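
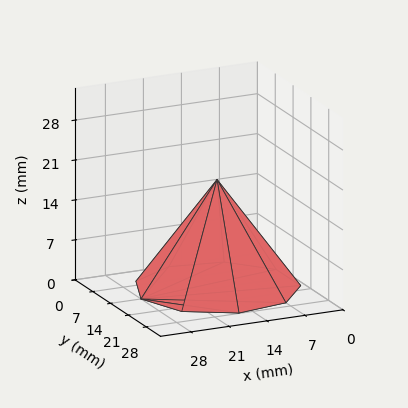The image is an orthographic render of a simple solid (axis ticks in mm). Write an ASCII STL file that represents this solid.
Reading the render: the shape is a regular 9-sided pyramid, base circumscribed radius ≈ 14 mm, apex at z ≈ 19 mm (dimensions read to the nearest mm from the axis ticks). For the STL, each face is triangulated and given an outward normal.

solid part
  facet normal 0.0000 0.0000 -1.0000
    outer loop
      vertex 16.43 27.79 0.00
      vertex 24.72 23.00 0.00
      vertex 28.00 14.00 0.00
    endloop
  endfacet
  facet normal 0.0000 0.0000 -1.0000
    outer loop
      vertex 7.00 26.12 0.00
      vertex 16.43 27.79 0.00
      vertex 28.00 14.00 0.00
    endloop
  endfacet
  facet normal 0.0000 0.0000 -1.0000
    outer loop
      vertex 0.84 18.79 0.00
      vertex 7.00 26.12 0.00
      vertex 28.00 14.00 0.00
    endloop
  endfacet
  facet normal 0.0000 0.0000 -1.0000
    outer loop
      vertex 0.84 9.21 0.00
      vertex 0.84 18.79 0.00
      vertex 28.00 14.00 0.00
    endloop
  endfacet
  facet normal 0.0000 0.0000 -1.0000
    outer loop
      vertex 7.00 1.88 0.00
      vertex 0.84 9.21 0.00
      vertex 28.00 14.00 0.00
    endloop
  endfacet
  facet normal 0.0000 0.0000 -1.0000
    outer loop
      vertex 16.43 0.21 0.00
      vertex 7.00 1.88 0.00
      vertex 28.00 14.00 0.00
    endloop
  endfacet
  facet normal 0.0000 0.0000 -1.0000
    outer loop
      vertex 24.72 5.00 0.00
      vertex 16.43 0.21 0.00
      vertex 28.00 14.00 0.00
    endloop
  endfacet
  facet normal 0.7725 0.2815 0.5692
    outer loop
      vertex 28.00 14.00 0.00
      vertex 24.72 23.00 0.00
      vertex 14.00 14.00 19.00
    endloop
  endfacet
  facet normal 0.4113 0.7119 0.5693
    outer loop
      vertex 24.72 23.00 0.00
      vertex 16.43 27.79 0.00
      vertex 14.00 14.00 19.00
    endloop
  endfacet
  facet normal -0.1434 0.8096 0.5692
    outer loop
      vertex 16.43 27.79 0.00
      vertex 7.00 26.12 0.00
      vertex 14.00 14.00 19.00
    endloop
  endfacet
  facet normal -0.6294 0.5289 0.5693
    outer loop
      vertex 7.00 26.12 0.00
      vertex 0.84 18.79 0.00
      vertex 14.00 14.00 19.00
    endloop
  endfacet
  facet normal -0.8221 0.0000 0.5694
    outer loop
      vertex 0.84 18.79 0.00
      vertex 0.84 9.21 0.00
      vertex 14.00 14.00 19.00
    endloop
  endfacet
  facet normal -0.6294 -0.5289 0.5693
    outer loop
      vertex 0.84 9.21 0.00
      vertex 7.00 1.88 0.00
      vertex 14.00 14.00 19.00
    endloop
  endfacet
  facet normal -0.1434 -0.8096 0.5692
    outer loop
      vertex 7.00 1.88 0.00
      vertex 16.43 0.21 0.00
      vertex 14.00 14.00 19.00
    endloop
  endfacet
  facet normal 0.4113 -0.7119 0.5693
    outer loop
      vertex 16.43 0.21 0.00
      vertex 24.72 5.00 0.00
      vertex 14.00 14.00 19.00
    endloop
  endfacet
  facet normal 0.7725 -0.2815 0.5692
    outer loop
      vertex 24.72 5.00 0.00
      vertex 28.00 14.00 0.00
      vertex 14.00 14.00 19.00
    endloop
  endfacet
endsolid part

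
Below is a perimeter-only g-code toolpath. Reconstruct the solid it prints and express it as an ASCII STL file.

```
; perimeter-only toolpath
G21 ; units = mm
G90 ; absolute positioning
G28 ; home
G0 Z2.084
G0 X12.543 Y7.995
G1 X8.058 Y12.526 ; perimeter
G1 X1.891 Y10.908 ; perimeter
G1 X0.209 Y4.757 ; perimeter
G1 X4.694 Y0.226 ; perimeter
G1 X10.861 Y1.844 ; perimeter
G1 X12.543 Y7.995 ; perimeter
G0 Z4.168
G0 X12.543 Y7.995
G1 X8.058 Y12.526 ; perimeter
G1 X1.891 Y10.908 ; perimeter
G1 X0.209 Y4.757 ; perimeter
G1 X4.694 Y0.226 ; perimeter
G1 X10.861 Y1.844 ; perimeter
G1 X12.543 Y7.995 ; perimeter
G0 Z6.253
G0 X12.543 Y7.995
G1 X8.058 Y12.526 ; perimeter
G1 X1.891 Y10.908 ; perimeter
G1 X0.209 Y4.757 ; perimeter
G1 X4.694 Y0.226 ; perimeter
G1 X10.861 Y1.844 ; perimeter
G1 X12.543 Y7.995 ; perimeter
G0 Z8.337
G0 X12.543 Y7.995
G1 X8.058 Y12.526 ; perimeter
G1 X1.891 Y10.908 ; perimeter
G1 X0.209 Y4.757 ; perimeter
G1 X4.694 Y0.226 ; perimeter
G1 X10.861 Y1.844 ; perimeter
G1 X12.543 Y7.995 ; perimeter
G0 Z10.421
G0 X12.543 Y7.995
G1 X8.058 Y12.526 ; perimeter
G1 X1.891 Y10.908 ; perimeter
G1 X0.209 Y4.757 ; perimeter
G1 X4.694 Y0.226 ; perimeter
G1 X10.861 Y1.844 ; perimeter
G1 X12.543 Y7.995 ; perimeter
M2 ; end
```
solid part
  facet normal 0.0000 0.0000 -1.0000
    outer loop
      vertex 1.891 10.908 0.000
      vertex 8.058 12.526 0.000
      vertex 12.543 7.995 0.000
    endloop
  endfacet
  facet normal 0.0000 0.0000 -1.0000
    outer loop
      vertex 0.209 4.757 0.000
      vertex 1.891 10.908 0.000
      vertex 12.543 7.995 0.000
    endloop
  endfacet
  facet normal 0.0000 0.0000 -1.0000
    outer loop
      vertex 4.694 0.226 0.000
      vertex 0.209 4.757 0.000
      vertex 12.543 7.995 0.000
    endloop
  endfacet
  facet normal 0.0000 0.0000 -1.0000
    outer loop
      vertex 10.861 1.844 0.000
      vertex 4.694 0.226 0.000
      vertex 12.543 7.995 0.000
    endloop
  endfacet
  facet normal 0.0000 0.0000 1.0000
    outer loop
      vertex 12.543 7.995 10.421
      vertex 8.058 12.526 10.421
      vertex 1.891 10.908 10.421
    endloop
  endfacet
  facet normal 0.0000 0.0000 1.0000
    outer loop
      vertex 12.543 7.995 10.421
      vertex 1.891 10.908 10.421
      vertex 0.209 4.757 10.421
    endloop
  endfacet
  facet normal 0.0000 0.0000 1.0000
    outer loop
      vertex 12.543 7.995 10.421
      vertex 0.209 4.757 10.421
      vertex 4.694 0.226 10.421
    endloop
  endfacet
  facet normal 0.0000 0.0000 1.0000
    outer loop
      vertex 12.543 7.995 10.421
      vertex 4.694 0.226 10.421
      vertex 10.861 1.844 10.421
    endloop
  endfacet
  facet normal 0.7107 0.7035 0.0000
    outer loop
      vertex 12.543 7.995 0.000
      vertex 8.058 12.526 0.000
      vertex 8.058 12.526 10.421
    endloop
  endfacet
  facet normal 0.7107 0.7035 0.0000
    outer loop
      vertex 12.543 7.995 0.000
      vertex 8.058 12.526 10.421
      vertex 12.543 7.995 10.421
    endloop
  endfacet
  facet normal -0.2538 0.9673 0.0000
    outer loop
      vertex 8.058 12.526 0.000
      vertex 1.891 10.908 0.000
      vertex 1.891 10.908 10.421
    endloop
  endfacet
  facet normal -0.2538 0.9673 0.0000
    outer loop
      vertex 8.058 12.526 0.000
      vertex 1.891 10.908 10.421
      vertex 8.058 12.526 10.421
    endloop
  endfacet
  facet normal -0.9646 0.2638 0.0000
    outer loop
      vertex 1.891 10.908 0.000
      vertex 0.209 4.757 0.000
      vertex 0.209 4.757 10.421
    endloop
  endfacet
  facet normal -0.9646 0.2638 0.0000
    outer loop
      vertex 1.891 10.908 0.000
      vertex 0.209 4.757 10.421
      vertex 1.891 10.908 10.421
    endloop
  endfacet
  facet normal -0.7107 -0.7035 0.0000
    outer loop
      vertex 0.209 4.757 0.000
      vertex 4.694 0.226 0.000
      vertex 4.694 0.226 10.421
    endloop
  endfacet
  facet normal -0.7107 -0.7035 0.0000
    outer loop
      vertex 0.209 4.757 0.000
      vertex 4.694 0.226 10.421
      vertex 0.209 4.757 10.421
    endloop
  endfacet
  facet normal 0.2538 -0.9673 0.0000
    outer loop
      vertex 4.694 0.226 0.000
      vertex 10.861 1.844 0.000
      vertex 10.861 1.844 10.421
    endloop
  endfacet
  facet normal 0.2538 -0.9673 0.0000
    outer loop
      vertex 4.694 0.226 0.000
      vertex 10.861 1.844 10.421
      vertex 4.694 0.226 10.421
    endloop
  endfacet
  facet normal 0.9646 -0.2638 0.0000
    outer loop
      vertex 10.861 1.844 0.000
      vertex 12.543 7.995 0.000
      vertex 12.543 7.995 10.421
    endloop
  endfacet
  facet normal 0.9646 -0.2638 0.0000
    outer loop
      vertex 10.861 1.844 0.000
      vertex 12.543 7.995 10.421
      vertex 10.861 1.844 10.421
    endloop
  endfacet
endsolid part

The G0 Z moves step by Δz≈2.084 mm. Every layer's G1 loop is the same polygon, so the solid is a straight extrusion of it from z=0 to z≈10.4. Closing with flat bottom and top caps and triangulating gives 20 facets — a regular 6-sided prism (a cylinder approximated with 6 flat sides), circumscribed radius ≈ 6.38 mm, height ≈ 10.4 mm.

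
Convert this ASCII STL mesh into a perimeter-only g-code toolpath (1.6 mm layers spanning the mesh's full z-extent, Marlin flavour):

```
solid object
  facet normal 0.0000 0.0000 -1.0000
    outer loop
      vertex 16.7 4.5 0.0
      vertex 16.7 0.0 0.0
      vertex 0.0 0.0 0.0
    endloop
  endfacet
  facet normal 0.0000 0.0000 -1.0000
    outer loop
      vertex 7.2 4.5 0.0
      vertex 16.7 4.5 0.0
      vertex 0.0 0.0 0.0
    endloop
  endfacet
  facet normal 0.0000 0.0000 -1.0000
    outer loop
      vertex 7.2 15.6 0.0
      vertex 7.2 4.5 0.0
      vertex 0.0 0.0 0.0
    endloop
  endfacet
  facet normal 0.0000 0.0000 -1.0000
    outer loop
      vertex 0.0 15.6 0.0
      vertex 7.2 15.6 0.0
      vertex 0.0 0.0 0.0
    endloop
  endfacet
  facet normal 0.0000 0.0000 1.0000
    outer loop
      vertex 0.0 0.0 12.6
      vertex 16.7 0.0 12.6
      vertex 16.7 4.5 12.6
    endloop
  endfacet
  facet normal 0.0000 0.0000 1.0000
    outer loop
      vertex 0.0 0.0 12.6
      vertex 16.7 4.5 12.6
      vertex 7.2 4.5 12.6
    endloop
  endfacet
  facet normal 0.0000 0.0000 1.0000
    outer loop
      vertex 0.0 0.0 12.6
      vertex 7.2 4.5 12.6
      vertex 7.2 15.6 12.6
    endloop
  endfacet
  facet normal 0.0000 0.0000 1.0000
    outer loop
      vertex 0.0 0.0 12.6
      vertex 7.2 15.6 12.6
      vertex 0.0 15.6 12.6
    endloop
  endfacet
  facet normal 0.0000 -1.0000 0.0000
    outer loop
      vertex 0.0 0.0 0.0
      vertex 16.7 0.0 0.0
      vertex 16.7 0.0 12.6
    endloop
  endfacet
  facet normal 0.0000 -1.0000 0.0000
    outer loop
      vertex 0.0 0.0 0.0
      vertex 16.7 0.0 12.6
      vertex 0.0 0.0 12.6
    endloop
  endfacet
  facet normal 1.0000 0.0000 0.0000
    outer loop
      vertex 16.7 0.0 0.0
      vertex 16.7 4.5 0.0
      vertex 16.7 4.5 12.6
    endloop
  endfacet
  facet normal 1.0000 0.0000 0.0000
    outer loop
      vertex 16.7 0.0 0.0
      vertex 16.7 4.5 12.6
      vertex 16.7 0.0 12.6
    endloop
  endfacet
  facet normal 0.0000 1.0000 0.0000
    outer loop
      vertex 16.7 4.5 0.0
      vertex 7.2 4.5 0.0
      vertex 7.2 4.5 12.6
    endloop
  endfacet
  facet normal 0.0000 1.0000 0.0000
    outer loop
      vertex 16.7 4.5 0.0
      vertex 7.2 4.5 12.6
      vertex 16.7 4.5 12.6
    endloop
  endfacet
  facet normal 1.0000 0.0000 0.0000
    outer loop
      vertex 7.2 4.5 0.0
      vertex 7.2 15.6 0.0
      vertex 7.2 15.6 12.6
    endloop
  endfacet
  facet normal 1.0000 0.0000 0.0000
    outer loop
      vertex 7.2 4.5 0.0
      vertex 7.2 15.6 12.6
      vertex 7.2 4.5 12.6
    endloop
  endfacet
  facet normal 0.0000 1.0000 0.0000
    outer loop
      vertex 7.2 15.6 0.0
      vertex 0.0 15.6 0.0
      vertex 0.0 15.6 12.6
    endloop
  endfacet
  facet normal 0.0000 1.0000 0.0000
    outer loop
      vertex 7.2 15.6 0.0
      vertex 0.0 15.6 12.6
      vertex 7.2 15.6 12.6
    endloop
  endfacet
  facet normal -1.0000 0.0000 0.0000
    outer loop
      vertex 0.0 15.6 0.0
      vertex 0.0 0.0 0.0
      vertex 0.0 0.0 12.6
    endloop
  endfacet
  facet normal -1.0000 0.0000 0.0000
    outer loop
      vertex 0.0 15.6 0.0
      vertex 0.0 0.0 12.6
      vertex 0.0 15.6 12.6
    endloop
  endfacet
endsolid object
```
; perimeter-only toolpath
G21 ; units = mm
G90 ; absolute positioning
G28 ; home
; layer 1
G0 Z1.6
G0 X0.0 Y0.0
G1 X16.7 Y0.0
G1 X16.7 Y4.5
G1 X7.2 Y4.5
G1 X7.2 Y15.6
G1 X0.0 Y15.6
G1 X0.0 Y0.0
; layer 2
G0 Z3.1
G0 X0.0 Y0.0
G1 X16.7 Y0.0
G1 X16.7 Y4.5
G1 X7.2 Y4.5
G1 X7.2 Y15.6
G1 X0.0 Y15.6
G1 X0.0 Y0.0
; layer 3
G0 Z4.7
G0 X0.0 Y0.0
G1 X16.7 Y0.0
G1 X16.7 Y4.5
G1 X7.2 Y4.5
G1 X7.2 Y15.6
G1 X0.0 Y15.6
G1 X0.0 Y0.0
; layer 4
G0 Z6.3
G0 X0.0 Y0.0
G1 X16.7 Y0.0
G1 X16.7 Y4.5
G1 X7.2 Y4.5
G1 X7.2 Y15.6
G1 X0.0 Y15.6
G1 X0.0 Y0.0
; layer 5
G0 Z7.9
G0 X0.0 Y0.0
G1 X16.7 Y0.0
G1 X16.7 Y4.5
G1 X7.2 Y4.5
G1 X7.2 Y15.6
G1 X0.0 Y15.6
G1 X0.0 Y0.0
; layer 6
G0 Z9.4
G0 X0.0 Y0.0
G1 X16.7 Y0.0
G1 X16.7 Y4.5
G1 X7.2 Y4.5
G1 X7.2 Y15.6
G1 X0.0 Y15.6
G1 X0.0 Y0.0
; layer 7
G0 Z11.0
G0 X0.0 Y0.0
G1 X16.7 Y0.0
G1 X16.7 Y4.5
G1 X7.2 Y4.5
G1 X7.2 Y15.6
G1 X0.0 Y15.6
G1 X0.0 Y0.0
; layer 8
G0 Z12.6
G0 X0.0 Y0.0
G1 X16.7 Y0.0
G1 X16.7 Y4.5
G1 X7.2 Y4.5
G1 X7.2 Y15.6
G1 X0.0 Y15.6
G1 X0.0 Y0.0
M2 ; end

The solid is an L-shaped prism: outer 16.7 × 15.6 mm, arm thicknesses ≈ 4.5 mm (horizontal) and 7.2 mm (vertical), extruded 12.6 mm in z. Slicing at Δz = 1.6 mm — 8 equal slices spanning the solid's height, so layer i sits at z = i·h/8 — gives 8 non-empty perimeters. Each is a 6-segment closed polygon; G0 lifts to the layer z and rapids to the start vertex, then G1 traces the edges.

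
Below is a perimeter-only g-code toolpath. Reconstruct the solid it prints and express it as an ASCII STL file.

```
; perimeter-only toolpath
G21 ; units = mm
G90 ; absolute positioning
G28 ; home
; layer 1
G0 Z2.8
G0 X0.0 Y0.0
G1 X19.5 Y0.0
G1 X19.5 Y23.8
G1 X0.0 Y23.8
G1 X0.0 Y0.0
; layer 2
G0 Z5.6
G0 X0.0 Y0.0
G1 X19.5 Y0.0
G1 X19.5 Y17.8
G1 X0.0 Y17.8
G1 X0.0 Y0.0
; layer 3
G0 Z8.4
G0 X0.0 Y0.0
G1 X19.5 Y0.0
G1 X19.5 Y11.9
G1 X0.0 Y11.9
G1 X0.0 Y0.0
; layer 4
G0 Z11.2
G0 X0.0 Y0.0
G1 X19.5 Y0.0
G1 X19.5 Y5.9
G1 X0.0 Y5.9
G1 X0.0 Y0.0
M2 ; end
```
solid part
  facet normal 0.0000 0.0000 -1.0000
    outer loop
      vertex 19.5 29.7 0.0
      vertex 19.5 0.0 0.0
      vertex 0.0 0.0 0.0
    endloop
  endfacet
  facet normal 0.0000 0.0000 -1.0000
    outer loop
      vertex 0.0 29.7 0.0
      vertex 19.5 29.7 0.0
      vertex 0.0 0.0 0.0
    endloop
  endfacet
  facet normal 0.0000 -1.0000 0.0000
    outer loop
      vertex 0.0 0.0 0.0
      vertex 19.5 0.0 0.0
      vertex 19.5 0.0 14.0
    endloop
  endfacet
  facet normal 0.0000 -1.0000 0.0000
    outer loop
      vertex 0.0 0.0 0.0
      vertex 19.5 0.0 14.0
      vertex 0.0 0.0 14.0
    endloop
  endfacet
  facet normal 0.0000 0.4264 0.9045
    outer loop
      vertex 0.0 0.0 14.0
      vertex 19.5 0.0 14.0
      vertex 19.5 29.7 0.0
    endloop
  endfacet
  facet normal 0.0000 0.4264 0.9045
    outer loop
      vertex 0.0 0.0 14.0
      vertex 19.5 29.7 0.0
      vertex 0.0 29.7 0.0
    endloop
  endfacet
  facet normal -1.0000 0.0000 0.0000
    outer loop
      vertex 0.0 0.0 14.0
      vertex 0.0 29.7 0.0
      vertex 0.0 0.0 0.0
    endloop
  endfacet
  facet normal 1.0000 0.0000 0.0000
    outer loop
      vertex 19.5 0.0 0.0
      vertex 19.5 29.7 0.0
      vertex 19.5 0.0 14.0
    endloop
  endfacet
endsolid part

The G0 Z moves step by Δz≈2.8 mm. The G1 loops shrink linearly with z, so the solid tapers from its base footprint up to z≈14. Closing with a flat bottom cap and the tapered top and triangulating gives 8 facets — a wedge (ramp): 19.5 × 29.7 mm base, rising to 14 mm along the y=0 edge and sloping linearly to z=0 at y=29.7.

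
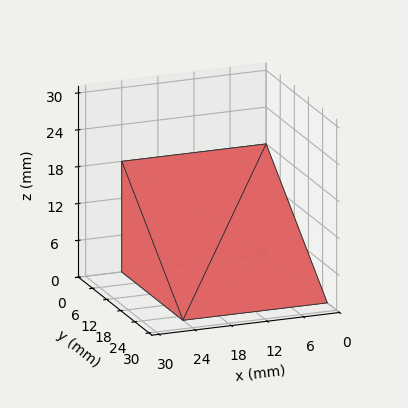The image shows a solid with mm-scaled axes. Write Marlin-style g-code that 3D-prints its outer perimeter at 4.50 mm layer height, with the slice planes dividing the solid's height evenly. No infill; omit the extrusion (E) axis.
Reading the render: the shape is a wedge (ramp): 24 × 26 mm base, rising to 18 mm along the y=0 edge and sloping linearly to z=0 at y=26 (dimensions read to the nearest mm from the axis ticks). For the g-code, the solid's height is divided into equal slices at the stated Δz and each level perimeter traced with G1 moves after a G0 lift.

; perimeter-only toolpath
G21 ; units = mm
G90 ; absolute positioning
G28 ; home
; layer 1
G0 Z4.50
G0 X0.00 Y0.00
G1 X24.00 Y0.00
G1 X24.00 Y19.50
G1 X0.00 Y19.50
G1 X0.00 Y0.00
; layer 2
G0 Z9.00
G0 X0.00 Y0.00
G1 X24.00 Y0.00
G1 X24.00 Y13.00
G1 X0.00 Y13.00
G1 X0.00 Y0.00
; layer 3
G0 Z13.50
G0 X0.00 Y0.00
G1 X24.00 Y0.00
G1 X24.00 Y6.50
G1 X0.00 Y6.50
G1 X0.00 Y0.00
M2 ; end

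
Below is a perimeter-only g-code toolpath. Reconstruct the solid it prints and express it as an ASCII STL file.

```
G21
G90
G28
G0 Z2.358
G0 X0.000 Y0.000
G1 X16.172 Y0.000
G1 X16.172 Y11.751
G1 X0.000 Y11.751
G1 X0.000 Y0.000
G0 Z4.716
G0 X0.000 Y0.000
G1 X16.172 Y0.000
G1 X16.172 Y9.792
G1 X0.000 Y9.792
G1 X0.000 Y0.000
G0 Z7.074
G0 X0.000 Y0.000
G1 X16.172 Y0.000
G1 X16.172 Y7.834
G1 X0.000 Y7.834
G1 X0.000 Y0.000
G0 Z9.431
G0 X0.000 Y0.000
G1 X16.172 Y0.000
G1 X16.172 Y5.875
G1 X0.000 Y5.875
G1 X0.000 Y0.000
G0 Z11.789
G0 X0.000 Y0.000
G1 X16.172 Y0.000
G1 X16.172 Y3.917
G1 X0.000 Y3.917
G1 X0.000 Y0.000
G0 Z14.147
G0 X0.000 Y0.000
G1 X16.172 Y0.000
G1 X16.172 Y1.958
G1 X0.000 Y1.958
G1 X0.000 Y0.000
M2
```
solid part
  facet normal 0.0000 0.0000 -1.0000
    outer loop
      vertex 16.172 13.709 0.000
      vertex 16.172 0.000 0.000
      vertex 0.000 0.000 0.000
    endloop
  endfacet
  facet normal 0.0000 0.0000 -1.0000
    outer loop
      vertex 0.000 13.709 0.000
      vertex 16.172 13.709 0.000
      vertex 0.000 0.000 0.000
    endloop
  endfacet
  facet normal 0.0000 -1.0000 0.0000
    outer loop
      vertex 0.000 0.000 0.000
      vertex 16.172 0.000 0.000
      vertex 16.172 0.000 16.505
    endloop
  endfacet
  facet normal 0.0000 -1.0000 0.0000
    outer loop
      vertex 0.000 0.000 0.000
      vertex 16.172 0.000 16.505
      vertex 0.000 0.000 16.505
    endloop
  endfacet
  facet normal 0.0000 0.7693 0.6389
    outer loop
      vertex 0.000 0.000 16.505
      vertex 16.172 0.000 16.505
      vertex 16.172 13.709 0.000
    endloop
  endfacet
  facet normal 0.0000 0.7693 0.6389
    outer loop
      vertex 0.000 0.000 16.505
      vertex 16.172 13.709 0.000
      vertex 0.000 13.709 0.000
    endloop
  endfacet
  facet normal -1.0000 0.0000 0.0000
    outer loop
      vertex 0.000 0.000 16.505
      vertex 0.000 13.709 0.000
      vertex 0.000 0.000 0.000
    endloop
  endfacet
  facet normal 1.0000 0.0000 0.0000
    outer loop
      vertex 16.172 0.000 0.000
      vertex 16.172 13.709 0.000
      vertex 16.172 0.000 16.505
    endloop
  endfacet
endsolid part

The G0 Z moves step by Δz≈2.358 mm. The G1 loops shrink linearly with z, so the solid tapers from its base footprint up to z≈16.5. Closing with a flat bottom cap and the tapered top and triangulating gives 8 facets — a wedge (ramp): 16.2 × 13.7 mm base, rising to 16.5 mm along the y=0 edge and sloping linearly to z=0 at y=13.7.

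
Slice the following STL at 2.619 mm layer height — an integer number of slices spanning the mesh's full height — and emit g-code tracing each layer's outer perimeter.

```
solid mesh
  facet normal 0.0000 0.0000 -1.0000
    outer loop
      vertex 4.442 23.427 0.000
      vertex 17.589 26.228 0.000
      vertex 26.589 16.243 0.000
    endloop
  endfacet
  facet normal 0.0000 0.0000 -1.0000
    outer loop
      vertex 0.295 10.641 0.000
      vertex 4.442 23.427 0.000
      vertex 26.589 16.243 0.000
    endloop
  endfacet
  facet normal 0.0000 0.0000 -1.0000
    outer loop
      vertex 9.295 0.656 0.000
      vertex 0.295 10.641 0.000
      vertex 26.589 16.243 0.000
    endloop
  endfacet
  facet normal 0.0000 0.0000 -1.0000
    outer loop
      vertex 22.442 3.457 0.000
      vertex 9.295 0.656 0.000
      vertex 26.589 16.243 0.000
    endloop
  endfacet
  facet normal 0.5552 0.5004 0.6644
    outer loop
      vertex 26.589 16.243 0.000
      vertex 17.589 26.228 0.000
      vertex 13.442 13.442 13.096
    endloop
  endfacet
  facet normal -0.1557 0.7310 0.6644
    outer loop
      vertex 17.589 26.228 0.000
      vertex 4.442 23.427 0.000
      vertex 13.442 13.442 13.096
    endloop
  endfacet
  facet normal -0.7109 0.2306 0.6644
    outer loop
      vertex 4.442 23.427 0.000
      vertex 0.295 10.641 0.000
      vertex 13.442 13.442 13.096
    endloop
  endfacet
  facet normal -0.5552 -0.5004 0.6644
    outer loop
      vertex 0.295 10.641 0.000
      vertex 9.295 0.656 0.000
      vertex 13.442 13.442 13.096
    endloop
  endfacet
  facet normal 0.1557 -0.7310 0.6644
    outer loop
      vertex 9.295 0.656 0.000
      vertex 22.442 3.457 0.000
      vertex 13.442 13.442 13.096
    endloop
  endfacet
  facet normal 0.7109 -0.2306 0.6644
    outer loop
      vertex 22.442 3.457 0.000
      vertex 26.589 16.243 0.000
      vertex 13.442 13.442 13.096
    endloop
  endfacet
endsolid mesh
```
; perimeter-only toolpath
G21 ; units = mm
G90 ; absolute positioning
G28 ; home
; layer 1
G0 Z2.619
G0 X23.960 Y15.683
G1 X16.760 Y23.671
G1 X6.242 Y21.430
G1 X2.924 Y11.201
G1 X10.124 Y3.213
G1 X20.642 Y5.454
G1 X23.960 Y15.683
; layer 2
G0 Z5.238
G0 X21.330 Y15.123
G1 X15.930 Y21.114
G1 X8.042 Y19.433
G1 X5.554 Y11.761
G1 X10.954 Y5.770
G1 X18.842 Y7.451
G1 X21.330 Y15.123
; layer 3
G0 Z7.858
G0 X18.701 Y14.562
G1 X15.101 Y18.556
G1 X9.842 Y17.436
G1 X8.183 Y12.322
G1 X11.783 Y8.328
G1 X17.042 Y9.448
G1 X18.701 Y14.562
; layer 4
G0 Z10.477
G0 X16.071 Y14.002
G1 X14.271 Y15.999
G1 X11.642 Y15.439
G1 X10.813 Y12.882
G1 X12.613 Y10.885
G1 X15.242 Y11.445
G1 X16.071 Y14.002
M2 ; end

The solid is a regular 6-sided pyramid, base circumscribed radius ≈ 13.4 mm, apex at z ≈ 13.1 mm. Slicing at Δz = 2.619 mm — 5 equal slices spanning the solid's height, so layer i sits at z = i·h/5 — gives 4 non-empty perimeters. Each is a 6-segment closed polygon; G0 lifts to the layer z and rapids to the start vertex, then G1 traces the edges. The cross-section shrinks linearly with z (the slice at the apex is degenerate and omitted).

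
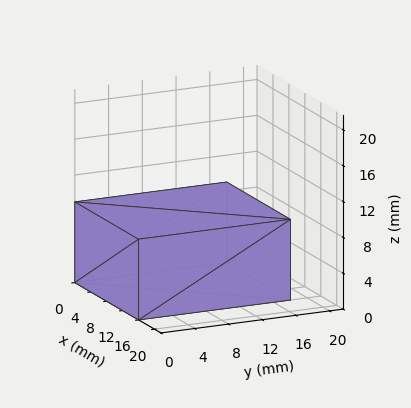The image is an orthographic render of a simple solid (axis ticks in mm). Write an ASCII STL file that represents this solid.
Reading the render: the shape is a rectangular box, roughly 16 × 18 mm footprint and 9 mm tall (dimensions read to the nearest mm from the axis ticks). For the STL, each face is triangulated and given an outward normal.

solid part
  facet normal 0.0000 0.0000 -1.0000
    outer loop
      vertex 16.000 18.000 0.000
      vertex 16.000 0.000 0.000
      vertex 0.000 0.000 0.000
    endloop
  endfacet
  facet normal 0.0000 0.0000 -1.0000
    outer loop
      vertex 0.000 18.000 0.000
      vertex 16.000 18.000 0.000
      vertex 0.000 0.000 0.000
    endloop
  endfacet
  facet normal 0.0000 0.0000 1.0000
    outer loop
      vertex 0.000 0.000 9.000
      vertex 16.000 0.000 9.000
      vertex 16.000 18.000 9.000
    endloop
  endfacet
  facet normal 0.0000 0.0000 1.0000
    outer loop
      vertex 0.000 0.000 9.000
      vertex 16.000 18.000 9.000
      vertex 0.000 18.000 9.000
    endloop
  endfacet
  facet normal 0.0000 -1.0000 0.0000
    outer loop
      vertex 0.000 0.000 0.000
      vertex 16.000 0.000 0.000
      vertex 16.000 0.000 9.000
    endloop
  endfacet
  facet normal 0.0000 -1.0000 0.0000
    outer loop
      vertex 0.000 0.000 0.000
      vertex 16.000 0.000 9.000
      vertex 0.000 0.000 9.000
    endloop
  endfacet
  facet normal 0.0000 1.0000 0.0000
    outer loop
      vertex 16.000 18.000 9.000
      vertex 16.000 18.000 0.000
      vertex 0.000 18.000 0.000
    endloop
  endfacet
  facet normal 0.0000 1.0000 0.0000
    outer loop
      vertex 0.000 18.000 9.000
      vertex 16.000 18.000 9.000
      vertex 0.000 18.000 0.000
    endloop
  endfacet
  facet normal -1.0000 0.0000 0.0000
    outer loop
      vertex 0.000 18.000 9.000
      vertex 0.000 18.000 0.000
      vertex 0.000 0.000 0.000
    endloop
  endfacet
  facet normal -1.0000 0.0000 0.0000
    outer loop
      vertex 0.000 0.000 9.000
      vertex 0.000 18.000 9.000
      vertex 0.000 0.000 0.000
    endloop
  endfacet
  facet normal 1.0000 0.0000 0.0000
    outer loop
      vertex 16.000 0.000 0.000
      vertex 16.000 18.000 0.000
      vertex 16.000 18.000 9.000
    endloop
  endfacet
  facet normal 1.0000 0.0000 0.0000
    outer loop
      vertex 16.000 0.000 0.000
      vertex 16.000 18.000 9.000
      vertex 16.000 0.000 9.000
    endloop
  endfacet
endsolid part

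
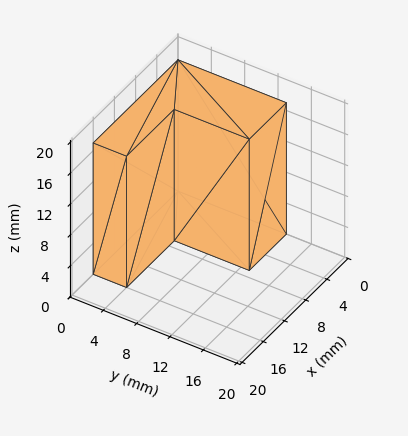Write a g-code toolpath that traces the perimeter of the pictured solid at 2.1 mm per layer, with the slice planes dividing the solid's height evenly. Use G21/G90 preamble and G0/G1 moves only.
Reading the render: the shape is an L-shaped prism: outer 16 × 13 mm, arm thicknesses ≈ 4 mm (horizontal) and 7 mm (vertical), extruded 17 mm in z (dimensions read to the nearest mm from the axis ticks). For the g-code, the solid's height is divided into equal slices at the stated Δz and each level perimeter traced with G1 moves after a G0 lift.

; perimeter-only toolpath
G21 ; units = mm
G90 ; absolute positioning
G28 ; home
; layer 1
G0 Z2.1
G0 X0.0 Y0.0
G1 X16.0 Y0.0
G1 X16.0 Y4.0
G1 X7.0 Y4.0
G1 X7.0 Y13.0
G1 X0.0 Y13.0
G1 X0.0 Y0.0
; layer 2
G0 Z4.2
G0 X0.0 Y0.0
G1 X16.0 Y0.0
G1 X16.0 Y4.0
G1 X7.0 Y4.0
G1 X7.0 Y13.0
G1 X0.0 Y13.0
G1 X0.0 Y0.0
; layer 3
G0 Z6.4
G0 X0.0 Y0.0
G1 X16.0 Y0.0
G1 X16.0 Y4.0
G1 X7.0 Y4.0
G1 X7.0 Y13.0
G1 X0.0 Y13.0
G1 X0.0 Y0.0
; layer 4
G0 Z8.5
G0 X0.0 Y0.0
G1 X16.0 Y0.0
G1 X16.0 Y4.0
G1 X7.0 Y4.0
G1 X7.0 Y13.0
G1 X0.0 Y13.0
G1 X0.0 Y0.0
; layer 5
G0 Z10.6
G0 X0.0 Y0.0
G1 X16.0 Y0.0
G1 X16.0 Y4.0
G1 X7.0 Y4.0
G1 X7.0 Y13.0
G1 X0.0 Y13.0
G1 X0.0 Y0.0
; layer 6
G0 Z12.8
G0 X0.0 Y0.0
G1 X16.0 Y0.0
G1 X16.0 Y4.0
G1 X7.0 Y4.0
G1 X7.0 Y13.0
G1 X0.0 Y13.0
G1 X0.0 Y0.0
; layer 7
G0 Z14.9
G0 X0.0 Y0.0
G1 X16.0 Y0.0
G1 X16.0 Y4.0
G1 X7.0 Y4.0
G1 X7.0 Y13.0
G1 X0.0 Y13.0
G1 X0.0 Y0.0
; layer 8
G0 Z17.0
G0 X0.0 Y0.0
G1 X16.0 Y0.0
G1 X16.0 Y4.0
G1 X7.0 Y4.0
G1 X7.0 Y13.0
G1 X0.0 Y13.0
G1 X0.0 Y0.0
M2 ; end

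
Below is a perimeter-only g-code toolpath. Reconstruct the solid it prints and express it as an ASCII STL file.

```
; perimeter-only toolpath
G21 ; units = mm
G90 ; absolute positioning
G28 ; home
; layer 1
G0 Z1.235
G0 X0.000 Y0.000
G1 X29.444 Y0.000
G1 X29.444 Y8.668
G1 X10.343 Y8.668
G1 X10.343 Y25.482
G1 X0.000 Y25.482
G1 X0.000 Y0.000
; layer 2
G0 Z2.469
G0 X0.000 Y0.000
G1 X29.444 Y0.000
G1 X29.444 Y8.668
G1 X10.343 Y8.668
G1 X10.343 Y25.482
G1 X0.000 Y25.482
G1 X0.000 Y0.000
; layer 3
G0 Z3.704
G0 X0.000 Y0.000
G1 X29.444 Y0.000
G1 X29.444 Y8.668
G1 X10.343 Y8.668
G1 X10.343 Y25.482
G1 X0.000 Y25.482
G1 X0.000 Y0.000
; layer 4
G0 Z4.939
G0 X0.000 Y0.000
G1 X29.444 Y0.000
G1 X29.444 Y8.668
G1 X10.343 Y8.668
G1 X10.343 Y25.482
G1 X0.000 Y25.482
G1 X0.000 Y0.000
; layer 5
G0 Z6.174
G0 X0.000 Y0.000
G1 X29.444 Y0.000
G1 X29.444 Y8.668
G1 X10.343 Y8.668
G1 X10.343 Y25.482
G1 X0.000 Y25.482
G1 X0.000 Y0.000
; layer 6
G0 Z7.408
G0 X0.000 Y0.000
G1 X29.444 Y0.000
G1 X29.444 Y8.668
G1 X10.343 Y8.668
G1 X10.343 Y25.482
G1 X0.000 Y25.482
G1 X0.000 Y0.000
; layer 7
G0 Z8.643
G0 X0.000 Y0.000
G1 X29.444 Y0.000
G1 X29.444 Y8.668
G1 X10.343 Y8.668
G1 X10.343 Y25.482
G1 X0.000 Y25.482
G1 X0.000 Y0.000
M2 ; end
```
solid part
  facet normal 0.0000 0.0000 -1.0000
    outer loop
      vertex 29.444 8.668 0.000
      vertex 29.444 0.000 0.000
      vertex 0.000 0.000 0.000
    endloop
  endfacet
  facet normal 0.0000 0.0000 -1.0000
    outer loop
      vertex 10.343 8.668 0.000
      vertex 29.444 8.668 0.000
      vertex 0.000 0.000 0.000
    endloop
  endfacet
  facet normal 0.0000 0.0000 -1.0000
    outer loop
      vertex 10.343 25.482 0.000
      vertex 10.343 8.668 0.000
      vertex 0.000 0.000 0.000
    endloop
  endfacet
  facet normal 0.0000 0.0000 -1.0000
    outer loop
      vertex 0.000 25.482 0.000
      vertex 10.343 25.482 0.000
      vertex 0.000 0.000 0.000
    endloop
  endfacet
  facet normal 0.0000 0.0000 1.0000
    outer loop
      vertex 0.000 0.000 8.643
      vertex 29.444 0.000 8.643
      vertex 29.444 8.668 8.643
    endloop
  endfacet
  facet normal 0.0000 0.0000 1.0000
    outer loop
      vertex 0.000 0.000 8.643
      vertex 29.444 8.668 8.643
      vertex 10.343 8.668 8.643
    endloop
  endfacet
  facet normal 0.0000 0.0000 1.0000
    outer loop
      vertex 0.000 0.000 8.643
      vertex 10.343 8.668 8.643
      vertex 10.343 25.482 8.643
    endloop
  endfacet
  facet normal 0.0000 0.0000 1.0000
    outer loop
      vertex 0.000 0.000 8.643
      vertex 10.343 25.482 8.643
      vertex 0.000 25.482 8.643
    endloop
  endfacet
  facet normal 0.0000 -1.0000 0.0000
    outer loop
      vertex 0.000 0.000 0.000
      vertex 29.444 0.000 0.000
      vertex 29.444 0.000 8.643
    endloop
  endfacet
  facet normal 0.0000 -1.0000 0.0000
    outer loop
      vertex 0.000 0.000 0.000
      vertex 29.444 0.000 8.643
      vertex 0.000 0.000 8.643
    endloop
  endfacet
  facet normal 1.0000 0.0000 0.0000
    outer loop
      vertex 29.444 0.000 0.000
      vertex 29.444 8.668 0.000
      vertex 29.444 8.668 8.643
    endloop
  endfacet
  facet normal 1.0000 0.0000 0.0000
    outer loop
      vertex 29.444 0.000 0.000
      vertex 29.444 8.668 8.643
      vertex 29.444 0.000 8.643
    endloop
  endfacet
  facet normal 0.0000 1.0000 0.0000
    outer loop
      vertex 29.444 8.668 0.000
      vertex 10.343 8.668 0.000
      vertex 10.343 8.668 8.643
    endloop
  endfacet
  facet normal 0.0000 1.0000 0.0000
    outer loop
      vertex 29.444 8.668 0.000
      vertex 10.343 8.668 8.643
      vertex 29.444 8.668 8.643
    endloop
  endfacet
  facet normal 1.0000 0.0000 0.0000
    outer loop
      vertex 10.343 8.668 0.000
      vertex 10.343 25.482 0.000
      vertex 10.343 25.482 8.643
    endloop
  endfacet
  facet normal 1.0000 0.0000 0.0000
    outer loop
      vertex 10.343 8.668 0.000
      vertex 10.343 25.482 8.643
      vertex 10.343 8.668 8.643
    endloop
  endfacet
  facet normal 0.0000 1.0000 0.0000
    outer loop
      vertex 10.343 25.482 0.000
      vertex 0.000 25.482 0.000
      vertex 0.000 25.482 8.643
    endloop
  endfacet
  facet normal 0.0000 1.0000 0.0000
    outer loop
      vertex 10.343 25.482 0.000
      vertex 0.000 25.482 8.643
      vertex 10.343 25.482 8.643
    endloop
  endfacet
  facet normal -1.0000 0.0000 0.0000
    outer loop
      vertex 0.000 25.482 0.000
      vertex 0.000 0.000 0.000
      vertex 0.000 0.000 8.643
    endloop
  endfacet
  facet normal -1.0000 0.0000 0.0000
    outer loop
      vertex 0.000 25.482 0.000
      vertex 0.000 0.000 8.643
      vertex 0.000 25.482 8.643
    endloop
  endfacet
endsolid part

The G0 Z moves step by Δz≈1.235 mm. Every layer's G1 loop is the same polygon, so the solid is a straight extrusion of it from z=0 to z≈8.64. Closing with flat bottom and top caps and triangulating gives 20 facets — an L-shaped prism: outer 29.4 × 25.5 mm, arm thicknesses ≈ 8.67 mm (horizontal) and 10.3 mm (vertical), extruded 8.64 mm in z.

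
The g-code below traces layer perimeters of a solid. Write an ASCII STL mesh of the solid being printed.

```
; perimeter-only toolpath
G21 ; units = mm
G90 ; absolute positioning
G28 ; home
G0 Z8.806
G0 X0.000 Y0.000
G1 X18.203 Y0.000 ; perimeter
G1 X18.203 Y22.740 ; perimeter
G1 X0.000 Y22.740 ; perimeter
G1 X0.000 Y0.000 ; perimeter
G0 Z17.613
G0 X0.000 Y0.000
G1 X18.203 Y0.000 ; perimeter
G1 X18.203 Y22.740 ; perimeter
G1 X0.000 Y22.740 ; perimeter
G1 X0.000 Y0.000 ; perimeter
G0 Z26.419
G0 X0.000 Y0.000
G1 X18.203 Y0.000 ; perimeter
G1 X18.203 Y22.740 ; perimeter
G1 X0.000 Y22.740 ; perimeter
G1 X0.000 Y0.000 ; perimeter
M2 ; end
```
solid part
  facet normal 0.0000 0.0000 -1.0000
    outer loop
      vertex 18.203 22.740 0.000
      vertex 18.203 0.000 0.000
      vertex 0.000 0.000 0.000
    endloop
  endfacet
  facet normal 0.0000 0.0000 -1.0000
    outer loop
      vertex 0.000 22.740 0.000
      vertex 18.203 22.740 0.000
      vertex 0.000 0.000 0.000
    endloop
  endfacet
  facet normal 0.0000 0.0000 1.0000
    outer loop
      vertex 0.000 0.000 26.419
      vertex 18.203 0.000 26.419
      vertex 18.203 22.740 26.419
    endloop
  endfacet
  facet normal 0.0000 0.0000 1.0000
    outer loop
      vertex 0.000 0.000 26.419
      vertex 18.203 22.740 26.419
      vertex 0.000 22.740 26.419
    endloop
  endfacet
  facet normal 0.0000 -1.0000 0.0000
    outer loop
      vertex 0.000 0.000 0.000
      vertex 18.203 0.000 0.000
      vertex 18.203 0.000 26.419
    endloop
  endfacet
  facet normal 0.0000 -1.0000 0.0000
    outer loop
      vertex 0.000 0.000 0.000
      vertex 18.203 0.000 26.419
      vertex 0.000 0.000 26.419
    endloop
  endfacet
  facet normal 0.0000 1.0000 0.0000
    outer loop
      vertex 18.203 22.740 26.419
      vertex 18.203 22.740 0.000
      vertex 0.000 22.740 0.000
    endloop
  endfacet
  facet normal 0.0000 1.0000 0.0000
    outer loop
      vertex 0.000 22.740 26.419
      vertex 18.203 22.740 26.419
      vertex 0.000 22.740 0.000
    endloop
  endfacet
  facet normal -1.0000 0.0000 0.0000
    outer loop
      vertex 0.000 22.740 26.419
      vertex 0.000 22.740 0.000
      vertex 0.000 0.000 0.000
    endloop
  endfacet
  facet normal -1.0000 0.0000 0.0000
    outer loop
      vertex 0.000 0.000 26.419
      vertex 0.000 22.740 26.419
      vertex 0.000 0.000 0.000
    endloop
  endfacet
  facet normal 1.0000 0.0000 0.0000
    outer loop
      vertex 18.203 0.000 0.000
      vertex 18.203 22.740 0.000
      vertex 18.203 22.740 26.419
    endloop
  endfacet
  facet normal 1.0000 0.0000 0.0000
    outer loop
      vertex 18.203 0.000 0.000
      vertex 18.203 22.740 26.419
      vertex 18.203 0.000 26.419
    endloop
  endfacet
endsolid part

The G0 Z moves step by Δz≈8.806 mm. Every layer's G1 loop is the same polygon, so the solid is a straight extrusion of it from z=0 to z≈26.4. Closing with flat bottom and top caps and triangulating gives 12 facets — a rectangular box, roughly 18.2 × 22.7 mm footprint and 26.4 mm tall.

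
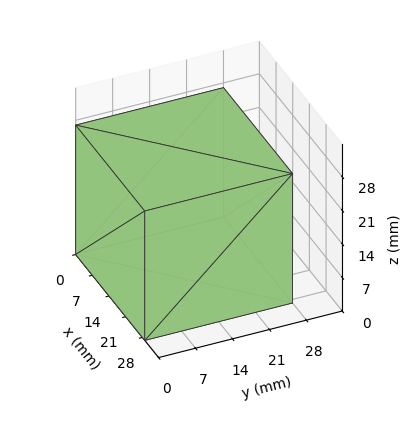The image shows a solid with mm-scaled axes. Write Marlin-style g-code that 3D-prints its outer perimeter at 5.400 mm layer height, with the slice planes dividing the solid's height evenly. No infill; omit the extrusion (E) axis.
Reading the render: the shape is a rectangular box, roughly 29 × 28 mm footprint and 27 mm tall (dimensions read to the nearest mm from the axis ticks). For the g-code, the solid's height is divided into equal slices at the stated Δz and each level perimeter traced with G1 moves after a G0 lift.

; perimeter-only toolpath
G21 ; units = mm
G90 ; absolute positioning
G28 ; home
; layer 1
G0 Z5.400
G0 X0.000 Y0.000
G1 X29.000 Y0.000
G1 X29.000 Y28.000
G1 X0.000 Y28.000
G1 X0.000 Y0.000
; layer 2
G0 Z10.800
G0 X0.000 Y0.000
G1 X29.000 Y0.000
G1 X29.000 Y28.000
G1 X0.000 Y28.000
G1 X0.000 Y0.000
; layer 3
G0 Z16.200
G0 X0.000 Y0.000
G1 X29.000 Y0.000
G1 X29.000 Y28.000
G1 X0.000 Y28.000
G1 X0.000 Y0.000
; layer 4
G0 Z21.600
G0 X0.000 Y0.000
G1 X29.000 Y0.000
G1 X29.000 Y28.000
G1 X0.000 Y28.000
G1 X0.000 Y0.000
; layer 5
G0 Z27.000
G0 X0.000 Y0.000
G1 X29.000 Y0.000
G1 X29.000 Y28.000
G1 X0.000 Y28.000
G1 X0.000 Y0.000
M2 ; end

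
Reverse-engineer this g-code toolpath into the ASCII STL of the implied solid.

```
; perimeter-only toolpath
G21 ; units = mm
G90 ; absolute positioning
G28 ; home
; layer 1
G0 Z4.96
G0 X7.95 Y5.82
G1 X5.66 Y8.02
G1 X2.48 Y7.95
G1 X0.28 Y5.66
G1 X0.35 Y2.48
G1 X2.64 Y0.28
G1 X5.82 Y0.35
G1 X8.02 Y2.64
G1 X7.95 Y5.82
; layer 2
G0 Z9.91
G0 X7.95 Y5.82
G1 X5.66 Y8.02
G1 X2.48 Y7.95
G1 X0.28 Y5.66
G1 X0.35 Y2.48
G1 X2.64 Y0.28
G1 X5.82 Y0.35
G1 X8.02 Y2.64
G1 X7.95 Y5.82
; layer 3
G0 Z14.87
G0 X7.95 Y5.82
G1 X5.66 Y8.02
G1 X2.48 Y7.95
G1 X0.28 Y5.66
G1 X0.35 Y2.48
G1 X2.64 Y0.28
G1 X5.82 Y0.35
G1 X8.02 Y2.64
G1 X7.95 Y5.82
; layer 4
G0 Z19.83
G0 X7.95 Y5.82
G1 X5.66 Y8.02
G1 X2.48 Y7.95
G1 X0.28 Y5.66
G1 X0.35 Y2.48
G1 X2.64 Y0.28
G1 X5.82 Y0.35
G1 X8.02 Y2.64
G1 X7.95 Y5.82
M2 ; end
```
solid part
  facet normal 0.0000 0.0000 -1.0000
    outer loop
      vertex 2.48 7.95 0.00
      vertex 5.66 8.02 0.00
      vertex 7.95 5.82 0.00
    endloop
  endfacet
  facet normal 0.0000 0.0000 -1.0000
    outer loop
      vertex 0.28 5.66 0.00
      vertex 2.48 7.95 0.00
      vertex 7.95 5.82 0.00
    endloop
  endfacet
  facet normal 0.0000 0.0000 -1.0000
    outer loop
      vertex 0.35 2.48 0.00
      vertex 0.28 5.66 0.00
      vertex 7.95 5.82 0.00
    endloop
  endfacet
  facet normal 0.0000 0.0000 -1.0000
    outer loop
      vertex 2.64 0.28 0.00
      vertex 0.35 2.48 0.00
      vertex 7.95 5.82 0.00
    endloop
  endfacet
  facet normal 0.0000 0.0000 -1.0000
    outer loop
      vertex 5.82 0.35 0.00
      vertex 2.64 0.28 0.00
      vertex 7.95 5.82 0.00
    endloop
  endfacet
  facet normal 0.0000 0.0000 -1.0000
    outer loop
      vertex 8.02 2.64 0.00
      vertex 5.82 0.35 0.00
      vertex 7.95 5.82 0.00
    endloop
  endfacet
  facet normal 0.0000 0.0000 1.0000
    outer loop
      vertex 7.95 5.82 19.83
      vertex 5.66 8.02 19.83
      vertex 2.48 7.95 19.83
    endloop
  endfacet
  facet normal 0.0000 0.0000 1.0000
    outer loop
      vertex 7.95 5.82 19.83
      vertex 2.48 7.95 19.83
      vertex 0.28 5.66 19.83
    endloop
  endfacet
  facet normal 0.0000 0.0000 1.0000
    outer loop
      vertex 7.95 5.82 19.83
      vertex 0.28 5.66 19.83
      vertex 0.35 2.48 19.83
    endloop
  endfacet
  facet normal 0.0000 0.0000 1.0000
    outer loop
      vertex 7.95 5.82 19.83
      vertex 0.35 2.48 19.83
      vertex 2.64 0.28 19.83
    endloop
  endfacet
  facet normal 0.0000 0.0000 1.0000
    outer loop
      vertex 7.95 5.82 19.83
      vertex 2.64 0.28 19.83
      vertex 5.82 0.35 19.83
    endloop
  endfacet
  facet normal 0.0000 0.0000 1.0000
    outer loop
      vertex 7.95 5.82 19.83
      vertex 5.82 0.35 19.83
      vertex 8.02 2.64 19.83
    endloop
  endfacet
  facet normal 0.6928 0.7211 0.0000
    outer loop
      vertex 7.95 5.82 0.00
      vertex 5.66 8.02 0.00
      vertex 5.66 8.02 19.83
    endloop
  endfacet
  facet normal 0.6928 0.7211 0.0000
    outer loop
      vertex 7.95 5.82 0.00
      vertex 5.66 8.02 19.83
      vertex 7.95 5.82 19.83
    endloop
  endfacet
  facet normal -0.0220 0.9998 0.0000
    outer loop
      vertex 5.66 8.02 0.00
      vertex 2.48 7.95 0.00
      vertex 2.48 7.95 19.83
    endloop
  endfacet
  facet normal -0.0220 0.9998 0.0000
    outer loop
      vertex 5.66 8.02 0.00
      vertex 2.48 7.95 19.83
      vertex 5.66 8.02 19.83
    endloop
  endfacet
  facet normal -0.7211 0.6928 0.0000
    outer loop
      vertex 2.48 7.95 0.00
      vertex 0.28 5.66 0.00
      vertex 0.28 5.66 19.83
    endloop
  endfacet
  facet normal -0.7211 0.6928 0.0000
    outer loop
      vertex 2.48 7.95 0.00
      vertex 0.28 5.66 19.83
      vertex 2.48 7.95 19.83
    endloop
  endfacet
  facet normal -0.9998 -0.0220 0.0000
    outer loop
      vertex 0.28 5.66 0.00
      vertex 0.35 2.48 0.00
      vertex 0.35 2.48 19.83
    endloop
  endfacet
  facet normal -0.9998 -0.0220 0.0000
    outer loop
      vertex 0.28 5.66 0.00
      vertex 0.35 2.48 19.83
      vertex 0.28 5.66 19.83
    endloop
  endfacet
  facet normal -0.6928 -0.7211 0.0000
    outer loop
      vertex 0.35 2.48 0.00
      vertex 2.64 0.28 0.00
      vertex 2.64 0.28 19.83
    endloop
  endfacet
  facet normal -0.6928 -0.7211 0.0000
    outer loop
      vertex 0.35 2.48 0.00
      vertex 2.64 0.28 19.83
      vertex 0.35 2.48 19.83
    endloop
  endfacet
  facet normal 0.0220 -0.9998 0.0000
    outer loop
      vertex 2.64 0.28 0.00
      vertex 5.82 0.35 0.00
      vertex 5.82 0.35 19.83
    endloop
  endfacet
  facet normal 0.0220 -0.9998 0.0000
    outer loop
      vertex 2.64 0.28 0.00
      vertex 5.82 0.35 19.83
      vertex 2.64 0.28 19.83
    endloop
  endfacet
  facet normal 0.7211 -0.6928 0.0000
    outer loop
      vertex 5.82 0.35 0.00
      vertex 8.02 2.64 0.00
      vertex 8.02 2.64 19.83
    endloop
  endfacet
  facet normal 0.7211 -0.6928 0.0000
    outer loop
      vertex 5.82 0.35 0.00
      vertex 8.02 2.64 19.83
      vertex 5.82 0.35 19.83
    endloop
  endfacet
  facet normal 0.9998 0.0220 0.0000
    outer loop
      vertex 8.02 2.64 0.00
      vertex 7.95 5.82 0.00
      vertex 7.95 5.82 19.83
    endloop
  endfacet
  facet normal 0.9998 0.0220 0.0000
    outer loop
      vertex 8.02 2.64 0.00
      vertex 7.95 5.82 19.83
      vertex 8.02 2.64 19.83
    endloop
  endfacet
endsolid part

The G0 Z moves step by Δz≈4.96 mm. Every layer's G1 loop is the same polygon, so the solid is a straight extrusion of it from z=0 to z≈19.8. Closing with flat bottom and top caps and triangulating gives 28 facets — a regular 8-sided prism (a cylinder approximated with 8 flat sides), circumscribed radius ≈ 4.15 mm, height ≈ 19.8 mm.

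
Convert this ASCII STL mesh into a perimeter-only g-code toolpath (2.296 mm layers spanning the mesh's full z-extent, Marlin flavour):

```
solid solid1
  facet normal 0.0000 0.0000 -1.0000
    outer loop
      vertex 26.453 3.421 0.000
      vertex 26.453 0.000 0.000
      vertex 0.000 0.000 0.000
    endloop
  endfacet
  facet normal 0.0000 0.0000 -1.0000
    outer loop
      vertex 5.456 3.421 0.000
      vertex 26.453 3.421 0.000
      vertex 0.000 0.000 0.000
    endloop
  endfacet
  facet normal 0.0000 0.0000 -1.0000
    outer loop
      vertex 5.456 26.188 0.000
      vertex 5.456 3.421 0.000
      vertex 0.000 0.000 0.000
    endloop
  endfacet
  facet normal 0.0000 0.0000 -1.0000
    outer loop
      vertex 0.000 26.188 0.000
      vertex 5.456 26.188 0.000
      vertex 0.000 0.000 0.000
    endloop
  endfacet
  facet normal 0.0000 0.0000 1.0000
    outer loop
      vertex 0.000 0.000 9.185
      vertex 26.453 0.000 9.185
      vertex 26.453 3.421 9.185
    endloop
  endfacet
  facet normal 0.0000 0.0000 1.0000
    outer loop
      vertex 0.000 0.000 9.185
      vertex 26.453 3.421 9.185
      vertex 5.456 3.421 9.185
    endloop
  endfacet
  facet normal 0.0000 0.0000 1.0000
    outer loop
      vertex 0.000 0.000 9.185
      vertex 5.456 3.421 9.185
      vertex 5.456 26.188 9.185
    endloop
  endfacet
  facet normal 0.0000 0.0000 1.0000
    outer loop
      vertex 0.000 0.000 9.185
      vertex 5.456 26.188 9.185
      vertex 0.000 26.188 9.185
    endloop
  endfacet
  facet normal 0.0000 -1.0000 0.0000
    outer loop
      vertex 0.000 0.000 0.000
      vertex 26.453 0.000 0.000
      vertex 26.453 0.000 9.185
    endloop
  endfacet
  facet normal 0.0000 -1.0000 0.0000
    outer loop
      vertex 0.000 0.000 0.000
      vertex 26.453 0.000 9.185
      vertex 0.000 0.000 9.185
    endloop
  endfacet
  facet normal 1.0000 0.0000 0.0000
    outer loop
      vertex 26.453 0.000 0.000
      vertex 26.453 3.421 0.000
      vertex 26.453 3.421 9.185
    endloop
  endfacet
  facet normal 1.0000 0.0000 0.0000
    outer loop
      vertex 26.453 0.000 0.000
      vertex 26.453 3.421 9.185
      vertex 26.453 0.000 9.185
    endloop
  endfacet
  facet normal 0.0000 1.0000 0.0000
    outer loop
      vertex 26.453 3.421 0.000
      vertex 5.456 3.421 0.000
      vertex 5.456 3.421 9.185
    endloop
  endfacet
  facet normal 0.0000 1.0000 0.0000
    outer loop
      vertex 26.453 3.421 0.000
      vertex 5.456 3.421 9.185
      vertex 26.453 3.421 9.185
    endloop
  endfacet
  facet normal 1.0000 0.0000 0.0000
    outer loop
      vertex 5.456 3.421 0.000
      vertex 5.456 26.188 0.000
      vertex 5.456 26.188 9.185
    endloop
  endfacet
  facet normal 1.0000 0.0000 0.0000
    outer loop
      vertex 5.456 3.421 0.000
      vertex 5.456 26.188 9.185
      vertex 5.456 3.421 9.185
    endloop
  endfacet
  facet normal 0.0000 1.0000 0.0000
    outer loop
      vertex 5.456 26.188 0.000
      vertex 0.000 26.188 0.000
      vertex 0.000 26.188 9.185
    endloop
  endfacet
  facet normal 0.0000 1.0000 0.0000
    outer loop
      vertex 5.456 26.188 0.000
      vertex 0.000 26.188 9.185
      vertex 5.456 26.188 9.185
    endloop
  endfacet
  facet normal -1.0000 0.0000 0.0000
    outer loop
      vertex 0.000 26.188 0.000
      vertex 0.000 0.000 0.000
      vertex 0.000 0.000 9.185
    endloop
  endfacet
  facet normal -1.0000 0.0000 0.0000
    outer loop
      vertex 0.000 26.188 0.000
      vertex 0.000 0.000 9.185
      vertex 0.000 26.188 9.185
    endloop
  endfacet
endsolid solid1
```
; perimeter-only toolpath
G21 ; units = mm
G90 ; absolute positioning
G28 ; home
; layer 1
G0 Z2.296
G0 X0.000 Y0.000
G1 X26.453 Y0.000
G1 X26.453 Y3.421
G1 X5.456 Y3.421
G1 X5.456 Y26.188
G1 X0.000 Y26.188
G1 X0.000 Y0.000
; layer 2
G0 Z4.593
G0 X0.000 Y0.000
G1 X26.453 Y0.000
G1 X26.453 Y3.421
G1 X5.456 Y3.421
G1 X5.456 Y26.188
G1 X0.000 Y26.188
G1 X0.000 Y0.000
; layer 3
G0 Z6.889
G0 X0.000 Y0.000
G1 X26.453 Y0.000
G1 X26.453 Y3.421
G1 X5.456 Y3.421
G1 X5.456 Y26.188
G1 X0.000 Y26.188
G1 X0.000 Y0.000
; layer 4
G0 Z9.185
G0 X0.000 Y0.000
G1 X26.453 Y0.000
G1 X26.453 Y3.421
G1 X5.456 Y3.421
G1 X5.456 Y26.188
G1 X0.000 Y26.188
G1 X0.000 Y0.000
M2 ; end

The solid is an L-shaped prism: outer 26.5 × 26.2 mm, arm thicknesses ≈ 3.42 mm (horizontal) and 5.46 mm (vertical), extruded 9.19 mm in z. Slicing at Δz = 2.296 mm — 4 equal slices spanning the solid's height, so layer i sits at z = i·h/4 — gives 4 non-empty perimeters. Each is a 6-segment closed polygon; G0 lifts to the layer z and rapids to the start vertex, then G1 traces the edges.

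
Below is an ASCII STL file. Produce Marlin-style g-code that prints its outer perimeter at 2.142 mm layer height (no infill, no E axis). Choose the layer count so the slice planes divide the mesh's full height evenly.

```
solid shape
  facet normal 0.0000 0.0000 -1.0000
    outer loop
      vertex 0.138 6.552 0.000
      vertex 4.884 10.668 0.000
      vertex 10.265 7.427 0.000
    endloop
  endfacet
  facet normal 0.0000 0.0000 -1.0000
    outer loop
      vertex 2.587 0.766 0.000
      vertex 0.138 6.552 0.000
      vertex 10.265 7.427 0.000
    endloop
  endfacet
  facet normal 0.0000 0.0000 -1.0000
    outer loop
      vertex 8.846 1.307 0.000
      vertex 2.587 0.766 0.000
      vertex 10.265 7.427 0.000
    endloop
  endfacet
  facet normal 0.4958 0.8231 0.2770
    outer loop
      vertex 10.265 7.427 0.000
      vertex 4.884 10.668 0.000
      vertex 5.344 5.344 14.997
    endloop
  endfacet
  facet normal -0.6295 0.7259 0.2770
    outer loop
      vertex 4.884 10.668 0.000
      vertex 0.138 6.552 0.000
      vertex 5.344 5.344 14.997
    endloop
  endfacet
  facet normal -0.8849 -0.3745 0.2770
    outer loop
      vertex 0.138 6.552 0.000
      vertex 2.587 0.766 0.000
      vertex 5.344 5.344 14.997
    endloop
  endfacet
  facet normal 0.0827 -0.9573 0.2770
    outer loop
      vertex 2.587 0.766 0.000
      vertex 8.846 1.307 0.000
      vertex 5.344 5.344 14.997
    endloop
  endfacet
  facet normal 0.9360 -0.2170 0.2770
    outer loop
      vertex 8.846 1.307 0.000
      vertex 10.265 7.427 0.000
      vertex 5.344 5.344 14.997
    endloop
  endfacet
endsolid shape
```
; perimeter-only toolpath
G21 ; units = mm
G90 ; absolute positioning
G28 ; home
; layer 1
G0 Z2.142
G0 X9.562 Y7.129
G1 X4.950 Y9.907
G1 X0.882 Y6.379
G1 X2.981 Y1.420
G1 X8.346 Y1.884
G1 X9.562 Y7.129
; layer 2
G0 Z4.285
G0 X8.859 Y6.832
G1 X5.015 Y9.147
G1 X1.625 Y6.207
G1 X3.375 Y2.074
G1 X7.845 Y2.460
G1 X8.859 Y6.832
; layer 3
G0 Z6.427
G0 X8.156 Y6.534
G1 X5.081 Y8.386
G1 X2.369 Y6.034
G1 X3.769 Y2.728
G1 X7.345 Y3.037
G1 X8.156 Y6.534
; layer 4
G0 Z8.570
G0 X7.453 Y6.237
G1 X5.147 Y7.626
G1 X3.113 Y5.862
G1 X4.162 Y3.382
G1 X6.845 Y3.614
G1 X7.453 Y6.237
; layer 5
G0 Z10.712
G0 X6.750 Y5.939
G1 X5.213 Y6.865
G1 X3.857 Y5.689
G1 X4.556 Y4.036
G1 X6.345 Y4.191
G1 X6.750 Y5.939
; layer 6
G0 Z12.855
G0 X6.047 Y5.642
G1 X5.278 Y6.105
G1 X4.600 Y5.517
G1 X4.950 Y4.690
G1 X5.844 Y4.767
G1 X6.047 Y5.642
M2 ; end

The solid is a regular 5-sided pyramid, base circumscribed radius ≈ 5.34 mm, apex at z ≈ 15 mm. Slicing at Δz = 2.142 mm — 7 equal slices spanning the solid's height, so layer i sits at z = i·h/7 — gives 6 non-empty perimeters. Each is a 5-segment closed polygon; G0 lifts to the layer z and rapids to the start vertex, then G1 traces the edges. The cross-section shrinks linearly with z (the slice at the apex is degenerate and omitted).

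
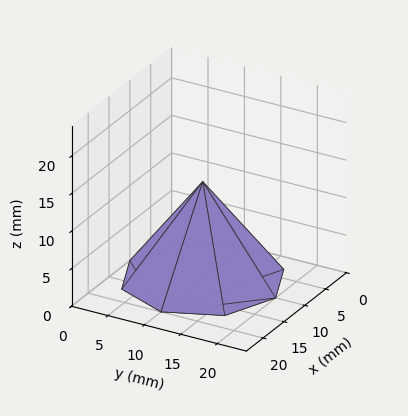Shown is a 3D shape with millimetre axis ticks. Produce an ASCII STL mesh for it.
Reading the render: the shape is a regular 8-sided pyramid, base circumscribed radius ≈ 10 mm, apex at z ≈ 13 mm (dimensions read to the nearest mm from the axis ticks). For the STL, each face is triangulated and given an outward normal.

solid part
  facet normal 0.0000 0.0000 -1.0000
    outer loop
      vertex 10.000 20.000 0.000
      vertex 17.071 17.071 0.000
      vertex 20.000 10.000 0.000
    endloop
  endfacet
  facet normal 0.0000 0.0000 -1.0000
    outer loop
      vertex 2.929 17.071 0.000
      vertex 10.000 20.000 0.000
      vertex 20.000 10.000 0.000
    endloop
  endfacet
  facet normal 0.0000 0.0000 -1.0000
    outer loop
      vertex 0.000 10.000 0.000
      vertex 2.929 17.071 0.000
      vertex 20.000 10.000 0.000
    endloop
  endfacet
  facet normal 0.0000 0.0000 -1.0000
    outer loop
      vertex 2.929 2.929 0.000
      vertex 0.000 10.000 0.000
      vertex 20.000 10.000 0.000
    endloop
  endfacet
  facet normal 0.0000 0.0000 -1.0000
    outer loop
      vertex 10.000 0.000 0.000
      vertex 2.929 2.929 0.000
      vertex 20.000 10.000 0.000
    endloop
  endfacet
  facet normal 0.0000 0.0000 -1.0000
    outer loop
      vertex 17.071 2.929 0.000
      vertex 10.000 0.000 0.000
      vertex 20.000 10.000 0.000
    endloop
  endfacet
  facet normal 0.7531 0.3119 0.5793
    outer loop
      vertex 20.000 10.000 0.000
      vertex 17.071 17.071 0.000
      vertex 10.000 10.000 13.000
    endloop
  endfacet
  facet normal 0.3119 0.7531 0.5793
    outer loop
      vertex 17.071 17.071 0.000
      vertex 10.000 20.000 0.000
      vertex 10.000 10.000 13.000
    endloop
  endfacet
  facet normal -0.3119 0.7531 0.5793
    outer loop
      vertex 10.000 20.000 0.000
      vertex 2.929 17.071 0.000
      vertex 10.000 10.000 13.000
    endloop
  endfacet
  facet normal -0.7531 0.3119 0.5793
    outer loop
      vertex 2.929 17.071 0.000
      vertex 0.000 10.000 0.000
      vertex 10.000 10.000 13.000
    endloop
  endfacet
  facet normal -0.7531 -0.3119 0.5793
    outer loop
      vertex 0.000 10.000 0.000
      vertex 2.929 2.929 0.000
      vertex 10.000 10.000 13.000
    endloop
  endfacet
  facet normal -0.3119 -0.7531 0.5793
    outer loop
      vertex 2.929 2.929 0.000
      vertex 10.000 0.000 0.000
      vertex 10.000 10.000 13.000
    endloop
  endfacet
  facet normal 0.3119 -0.7531 0.5793
    outer loop
      vertex 10.000 0.000 0.000
      vertex 17.071 2.929 0.000
      vertex 10.000 10.000 13.000
    endloop
  endfacet
  facet normal 0.7531 -0.3119 0.5793
    outer loop
      vertex 17.071 2.929 0.000
      vertex 20.000 10.000 0.000
      vertex 10.000 10.000 13.000
    endloop
  endfacet
endsolid part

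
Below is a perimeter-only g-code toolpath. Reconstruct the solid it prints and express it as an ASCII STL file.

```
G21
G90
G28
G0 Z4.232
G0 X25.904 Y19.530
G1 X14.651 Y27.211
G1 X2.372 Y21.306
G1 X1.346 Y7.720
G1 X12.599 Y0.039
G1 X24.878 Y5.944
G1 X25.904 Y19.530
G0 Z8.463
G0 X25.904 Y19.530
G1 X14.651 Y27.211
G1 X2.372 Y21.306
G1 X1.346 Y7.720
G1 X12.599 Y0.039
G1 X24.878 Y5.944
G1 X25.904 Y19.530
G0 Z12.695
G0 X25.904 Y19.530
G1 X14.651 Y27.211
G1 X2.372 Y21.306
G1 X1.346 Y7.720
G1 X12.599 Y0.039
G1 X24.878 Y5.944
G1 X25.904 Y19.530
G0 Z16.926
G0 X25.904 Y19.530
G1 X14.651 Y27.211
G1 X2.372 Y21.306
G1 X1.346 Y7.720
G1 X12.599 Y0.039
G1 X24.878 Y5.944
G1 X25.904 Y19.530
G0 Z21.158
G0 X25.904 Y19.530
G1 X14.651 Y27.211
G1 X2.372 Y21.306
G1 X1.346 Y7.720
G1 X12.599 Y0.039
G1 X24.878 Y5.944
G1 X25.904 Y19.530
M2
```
solid part
  facet normal 0.0000 0.0000 -1.0000
    outer loop
      vertex 2.372 21.306 0.000
      vertex 14.651 27.211 0.000
      vertex 25.904 19.530 0.000
    endloop
  endfacet
  facet normal 0.0000 0.0000 -1.0000
    outer loop
      vertex 1.346 7.720 0.000
      vertex 2.372 21.306 0.000
      vertex 25.904 19.530 0.000
    endloop
  endfacet
  facet normal 0.0000 0.0000 -1.0000
    outer loop
      vertex 12.599 0.039 0.000
      vertex 1.346 7.720 0.000
      vertex 25.904 19.530 0.000
    endloop
  endfacet
  facet normal 0.0000 0.0000 -1.0000
    outer loop
      vertex 24.878 5.944 0.000
      vertex 12.599 0.039 0.000
      vertex 25.904 19.530 0.000
    endloop
  endfacet
  facet normal 0.0000 0.0000 1.0000
    outer loop
      vertex 25.904 19.530 21.158
      vertex 14.651 27.211 21.158
      vertex 2.372 21.306 21.158
    endloop
  endfacet
  facet normal 0.0000 0.0000 1.0000
    outer loop
      vertex 25.904 19.530 21.158
      vertex 2.372 21.306 21.158
      vertex 1.346 7.720 21.158
    endloop
  endfacet
  facet normal 0.0000 0.0000 1.0000
    outer loop
      vertex 25.904 19.530 21.158
      vertex 1.346 7.720 21.158
      vertex 12.599 0.039 21.158
    endloop
  endfacet
  facet normal 0.0000 0.0000 1.0000
    outer loop
      vertex 25.904 19.530 21.158
      vertex 12.599 0.039 21.158
      vertex 24.878 5.944 21.158
    endloop
  endfacet
  facet normal 0.5638 0.8259 0.0000
    outer loop
      vertex 25.904 19.530 0.000
      vertex 14.651 27.211 0.000
      vertex 14.651 27.211 21.158
    endloop
  endfacet
  facet normal 0.5638 0.8259 0.0000
    outer loop
      vertex 25.904 19.530 0.000
      vertex 14.651 27.211 21.158
      vertex 25.904 19.530 21.158
    endloop
  endfacet
  facet normal -0.4334 0.9012 0.0000
    outer loop
      vertex 14.651 27.211 0.000
      vertex 2.372 21.306 0.000
      vertex 2.372 21.306 21.158
    endloop
  endfacet
  facet normal -0.4334 0.9012 0.0000
    outer loop
      vertex 14.651 27.211 0.000
      vertex 2.372 21.306 21.158
      vertex 14.651 27.211 21.158
    endloop
  endfacet
  facet normal -0.9972 0.0753 0.0000
    outer loop
      vertex 2.372 21.306 0.000
      vertex 1.346 7.720 0.000
      vertex 1.346 7.720 21.158
    endloop
  endfacet
  facet normal -0.9972 0.0753 0.0000
    outer loop
      vertex 2.372 21.306 0.000
      vertex 1.346 7.720 21.158
      vertex 2.372 21.306 21.158
    endloop
  endfacet
  facet normal -0.5638 -0.8259 0.0000
    outer loop
      vertex 1.346 7.720 0.000
      vertex 12.599 0.039 0.000
      vertex 12.599 0.039 21.158
    endloop
  endfacet
  facet normal -0.5638 -0.8259 0.0000
    outer loop
      vertex 1.346 7.720 0.000
      vertex 12.599 0.039 21.158
      vertex 1.346 7.720 21.158
    endloop
  endfacet
  facet normal 0.4334 -0.9012 0.0000
    outer loop
      vertex 12.599 0.039 0.000
      vertex 24.878 5.944 0.000
      vertex 24.878 5.944 21.158
    endloop
  endfacet
  facet normal 0.4334 -0.9012 0.0000
    outer loop
      vertex 12.599 0.039 0.000
      vertex 24.878 5.944 21.158
      vertex 12.599 0.039 21.158
    endloop
  endfacet
  facet normal 0.9972 -0.0753 0.0000
    outer loop
      vertex 24.878 5.944 0.000
      vertex 25.904 19.530 0.000
      vertex 25.904 19.530 21.158
    endloop
  endfacet
  facet normal 0.9972 -0.0753 0.0000
    outer loop
      vertex 24.878 5.944 0.000
      vertex 25.904 19.530 21.158
      vertex 24.878 5.944 21.158
    endloop
  endfacet
endsolid part

The G0 Z moves step by Δz≈4.232 mm. Every layer's G1 loop is the same polygon, so the solid is a straight extrusion of it from z=0 to z≈21.2. Closing with flat bottom and top caps and triangulating gives 20 facets — a regular 6-sided prism (a cylinder approximated with 6 flat sides), circumscribed radius ≈ 13.6 mm, height ≈ 21.2 mm.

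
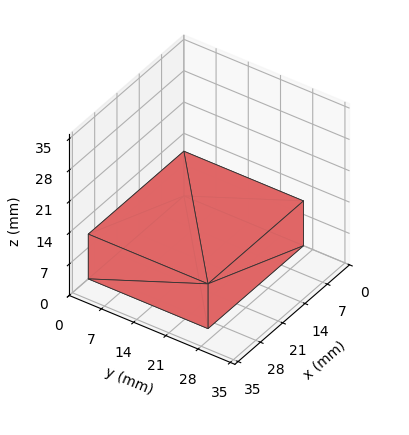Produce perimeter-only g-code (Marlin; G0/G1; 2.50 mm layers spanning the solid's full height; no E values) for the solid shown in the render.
Reading the render: the shape is a rectangular box, roughly 30 × 26 mm footprint and 10 mm tall (dimensions read to the nearest mm from the axis ticks). For the g-code, the solid's height is divided into equal slices at the stated Δz and each level perimeter traced with G1 moves after a G0 lift.

; perimeter-only toolpath
G21 ; units = mm
G90 ; absolute positioning
G28 ; home
; layer 1
G0 Z2.50
G0 X0.00 Y0.00
G1 X30.00 Y0.00
G1 X30.00 Y26.00
G1 X0.00 Y26.00
G1 X0.00 Y0.00
; layer 2
G0 Z5.00
G0 X0.00 Y0.00
G1 X30.00 Y0.00
G1 X30.00 Y26.00
G1 X0.00 Y26.00
G1 X0.00 Y0.00
; layer 3
G0 Z7.50
G0 X0.00 Y0.00
G1 X30.00 Y0.00
G1 X30.00 Y26.00
G1 X0.00 Y26.00
G1 X0.00 Y0.00
; layer 4
G0 Z10.00
G0 X0.00 Y0.00
G1 X30.00 Y0.00
G1 X30.00 Y26.00
G1 X0.00 Y26.00
G1 X0.00 Y0.00
M2 ; end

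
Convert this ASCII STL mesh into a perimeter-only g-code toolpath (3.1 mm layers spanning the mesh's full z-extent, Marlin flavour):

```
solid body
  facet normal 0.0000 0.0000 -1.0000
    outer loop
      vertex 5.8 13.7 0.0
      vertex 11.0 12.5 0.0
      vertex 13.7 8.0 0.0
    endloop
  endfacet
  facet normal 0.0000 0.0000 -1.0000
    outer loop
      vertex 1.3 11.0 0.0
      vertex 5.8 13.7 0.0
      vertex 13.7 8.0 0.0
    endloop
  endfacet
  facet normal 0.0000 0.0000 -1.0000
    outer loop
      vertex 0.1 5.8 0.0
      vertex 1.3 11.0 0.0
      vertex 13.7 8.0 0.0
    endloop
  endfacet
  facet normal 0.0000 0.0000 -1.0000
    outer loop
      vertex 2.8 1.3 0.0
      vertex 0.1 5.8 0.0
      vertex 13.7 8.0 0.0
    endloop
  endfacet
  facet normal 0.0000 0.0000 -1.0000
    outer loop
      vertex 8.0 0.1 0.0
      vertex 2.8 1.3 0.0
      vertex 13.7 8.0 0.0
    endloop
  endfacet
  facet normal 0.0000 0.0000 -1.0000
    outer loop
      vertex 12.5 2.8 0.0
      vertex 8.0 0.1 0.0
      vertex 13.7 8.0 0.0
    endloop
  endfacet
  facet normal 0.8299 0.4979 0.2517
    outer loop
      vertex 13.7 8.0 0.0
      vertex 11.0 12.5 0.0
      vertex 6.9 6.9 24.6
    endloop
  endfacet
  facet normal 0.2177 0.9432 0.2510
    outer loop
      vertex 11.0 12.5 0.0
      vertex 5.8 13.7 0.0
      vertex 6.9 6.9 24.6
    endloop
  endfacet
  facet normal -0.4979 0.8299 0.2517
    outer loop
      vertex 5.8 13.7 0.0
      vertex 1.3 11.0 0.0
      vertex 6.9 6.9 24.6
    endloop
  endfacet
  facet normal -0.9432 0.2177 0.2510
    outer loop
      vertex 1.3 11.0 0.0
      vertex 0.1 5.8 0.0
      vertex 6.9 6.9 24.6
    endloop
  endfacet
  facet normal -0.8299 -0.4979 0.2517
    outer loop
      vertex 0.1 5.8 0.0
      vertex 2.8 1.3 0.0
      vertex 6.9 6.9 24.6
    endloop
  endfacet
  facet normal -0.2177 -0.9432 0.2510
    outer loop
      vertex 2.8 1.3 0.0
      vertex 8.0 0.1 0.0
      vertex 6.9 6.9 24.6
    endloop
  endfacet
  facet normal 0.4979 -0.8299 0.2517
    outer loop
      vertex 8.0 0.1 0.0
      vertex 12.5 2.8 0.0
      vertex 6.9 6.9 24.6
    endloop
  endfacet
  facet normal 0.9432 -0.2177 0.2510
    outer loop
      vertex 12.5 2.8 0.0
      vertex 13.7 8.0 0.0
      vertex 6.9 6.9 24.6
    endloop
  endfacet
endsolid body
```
; perimeter-only toolpath
G21 ; units = mm
G90 ; absolute positioning
G28 ; home
; layer 1
G0 Z3.1
G0 X12.8 Y7.9
G1 X10.5 Y11.8
G1 X5.9 Y12.8
G1 X2.0 Y10.5
G1 X1.0 Y5.9
G1 X3.3 Y2.0
G1 X7.9 Y1.0
G1 X11.8 Y3.3
G1 X12.8 Y7.9
; layer 2
G0 Z6.2
G0 X12.0 Y7.7
G1 X10.0 Y11.1
G1 X6.1 Y12.0
G1 X2.7 Y10.0
G1 X1.8 Y6.1
G1 X3.8 Y2.7
G1 X7.7 Y1.8
G1 X11.1 Y3.8
G1 X12.0 Y7.7
; layer 3
G0 Z9.2
G0 X11.2 Y7.6
G1 X9.5 Y10.4
G1 X6.2 Y11.2
G1 X3.4 Y9.5
G1 X2.7 Y6.2
G1 X4.3 Y3.4
G1 X7.6 Y2.7
G1 X10.4 Y4.3
G1 X11.2 Y7.6
; layer 4
G0 Z12.3
G0 X10.3 Y7.5
G1 X8.9 Y9.7
G1 X6.3 Y10.3
G1 X4.1 Y8.9
G1 X3.5 Y6.3
G1 X4.8 Y4.1
G1 X7.5 Y3.5
G1 X9.7 Y4.8
G1 X10.3 Y7.5
; layer 5
G0 Z15.4
G0 X9.4 Y7.3
G1 X8.4 Y9.0
G1 X6.5 Y9.4
G1 X4.8 Y8.4
G1 X4.3 Y6.5
G1 X5.4 Y4.8
G1 X7.3 Y4.3
G1 X9.0 Y5.4
G1 X9.4 Y7.3
; layer 6
G0 Z18.5
G0 X8.6 Y7.2
G1 X7.9 Y8.3
G1 X6.6 Y8.6
G1 X5.5 Y7.9
G1 X5.2 Y6.6
G1 X5.9 Y5.5
G1 X7.2 Y5.2
G1 X8.3 Y5.9
G1 X8.6 Y7.2
; layer 7
G0 Z21.5
G0 X7.8 Y7.0
G1 X7.4 Y7.6
G1 X6.8 Y7.8
G1 X6.2 Y7.4
G1 X6.1 Y6.8
G1 X6.4 Y6.2
G1 X7.0 Y6.1
G1 X7.6 Y6.4
G1 X7.8 Y7.0
M2 ; end

The solid is a regular 8-sided pyramid, base circumscribed radius ≈ 6.9 mm, apex at z ≈ 24.6 mm. Slicing at Δz = 3.1 mm — 8 equal slices spanning the solid's height, so layer i sits at z = i·h/8 — gives 7 non-empty perimeters. Each is a 8-segment closed polygon; G0 lifts to the layer z and rapids to the start vertex, then G1 traces the edges. The cross-section shrinks linearly with z (the slice at the apex is degenerate and omitted).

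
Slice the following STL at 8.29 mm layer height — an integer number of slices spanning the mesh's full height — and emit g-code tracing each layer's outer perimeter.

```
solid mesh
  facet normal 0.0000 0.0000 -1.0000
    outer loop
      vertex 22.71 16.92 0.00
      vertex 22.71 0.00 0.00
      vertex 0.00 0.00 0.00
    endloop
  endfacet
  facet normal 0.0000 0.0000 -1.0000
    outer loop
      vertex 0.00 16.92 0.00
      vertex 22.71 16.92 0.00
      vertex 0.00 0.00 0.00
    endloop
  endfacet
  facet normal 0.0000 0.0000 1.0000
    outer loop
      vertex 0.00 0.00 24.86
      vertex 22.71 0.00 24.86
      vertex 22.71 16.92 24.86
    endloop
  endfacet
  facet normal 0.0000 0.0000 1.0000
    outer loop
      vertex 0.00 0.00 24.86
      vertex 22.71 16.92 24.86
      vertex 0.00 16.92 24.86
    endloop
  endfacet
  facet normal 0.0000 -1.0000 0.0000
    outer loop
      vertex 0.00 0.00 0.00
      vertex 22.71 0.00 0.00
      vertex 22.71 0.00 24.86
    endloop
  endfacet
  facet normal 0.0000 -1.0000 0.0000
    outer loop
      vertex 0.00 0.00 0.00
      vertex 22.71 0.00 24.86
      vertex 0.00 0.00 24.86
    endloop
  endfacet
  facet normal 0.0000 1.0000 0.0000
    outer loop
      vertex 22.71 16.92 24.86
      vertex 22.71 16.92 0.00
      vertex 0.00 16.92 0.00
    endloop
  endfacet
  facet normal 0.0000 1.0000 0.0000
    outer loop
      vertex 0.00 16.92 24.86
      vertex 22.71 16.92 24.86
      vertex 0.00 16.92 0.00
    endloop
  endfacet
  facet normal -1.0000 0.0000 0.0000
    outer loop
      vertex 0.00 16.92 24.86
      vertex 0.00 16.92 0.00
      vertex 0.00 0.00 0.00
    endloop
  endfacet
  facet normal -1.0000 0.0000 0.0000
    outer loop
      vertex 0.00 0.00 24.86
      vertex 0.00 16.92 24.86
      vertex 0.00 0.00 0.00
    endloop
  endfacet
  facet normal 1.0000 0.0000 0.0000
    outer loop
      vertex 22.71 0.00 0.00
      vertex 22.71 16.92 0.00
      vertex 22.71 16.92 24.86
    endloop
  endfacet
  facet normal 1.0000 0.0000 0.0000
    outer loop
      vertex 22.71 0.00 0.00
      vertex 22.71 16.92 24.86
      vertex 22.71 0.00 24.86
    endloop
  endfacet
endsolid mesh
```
; perimeter-only toolpath
G21 ; units = mm
G90 ; absolute positioning
G28 ; home
; layer 1
G0 Z8.29
G0 X0.00 Y0.00
G1 X22.71 Y0.00
G1 X22.71 Y16.92
G1 X0.00 Y16.92
G1 X0.00 Y0.00
; layer 2
G0 Z16.57
G0 X0.00 Y0.00
G1 X22.71 Y0.00
G1 X22.71 Y16.92
G1 X0.00 Y16.92
G1 X0.00 Y0.00
; layer 3
G0 Z24.86
G0 X0.00 Y0.00
G1 X22.71 Y0.00
G1 X22.71 Y16.92
G1 X0.00 Y16.92
G1 X0.00 Y0.00
M2 ; end

The solid is a rectangular box, roughly 22.7 × 16.9 mm footprint and 24.9 mm tall. Slicing at Δz = 8.29 mm — 3 equal slices spanning the solid's height, so layer i sits at z = i·h/3 — gives 3 non-empty perimeters. Each is a 4-segment closed polygon; G0 lifts to the layer z and rapids to the start vertex, then G1 traces the edges.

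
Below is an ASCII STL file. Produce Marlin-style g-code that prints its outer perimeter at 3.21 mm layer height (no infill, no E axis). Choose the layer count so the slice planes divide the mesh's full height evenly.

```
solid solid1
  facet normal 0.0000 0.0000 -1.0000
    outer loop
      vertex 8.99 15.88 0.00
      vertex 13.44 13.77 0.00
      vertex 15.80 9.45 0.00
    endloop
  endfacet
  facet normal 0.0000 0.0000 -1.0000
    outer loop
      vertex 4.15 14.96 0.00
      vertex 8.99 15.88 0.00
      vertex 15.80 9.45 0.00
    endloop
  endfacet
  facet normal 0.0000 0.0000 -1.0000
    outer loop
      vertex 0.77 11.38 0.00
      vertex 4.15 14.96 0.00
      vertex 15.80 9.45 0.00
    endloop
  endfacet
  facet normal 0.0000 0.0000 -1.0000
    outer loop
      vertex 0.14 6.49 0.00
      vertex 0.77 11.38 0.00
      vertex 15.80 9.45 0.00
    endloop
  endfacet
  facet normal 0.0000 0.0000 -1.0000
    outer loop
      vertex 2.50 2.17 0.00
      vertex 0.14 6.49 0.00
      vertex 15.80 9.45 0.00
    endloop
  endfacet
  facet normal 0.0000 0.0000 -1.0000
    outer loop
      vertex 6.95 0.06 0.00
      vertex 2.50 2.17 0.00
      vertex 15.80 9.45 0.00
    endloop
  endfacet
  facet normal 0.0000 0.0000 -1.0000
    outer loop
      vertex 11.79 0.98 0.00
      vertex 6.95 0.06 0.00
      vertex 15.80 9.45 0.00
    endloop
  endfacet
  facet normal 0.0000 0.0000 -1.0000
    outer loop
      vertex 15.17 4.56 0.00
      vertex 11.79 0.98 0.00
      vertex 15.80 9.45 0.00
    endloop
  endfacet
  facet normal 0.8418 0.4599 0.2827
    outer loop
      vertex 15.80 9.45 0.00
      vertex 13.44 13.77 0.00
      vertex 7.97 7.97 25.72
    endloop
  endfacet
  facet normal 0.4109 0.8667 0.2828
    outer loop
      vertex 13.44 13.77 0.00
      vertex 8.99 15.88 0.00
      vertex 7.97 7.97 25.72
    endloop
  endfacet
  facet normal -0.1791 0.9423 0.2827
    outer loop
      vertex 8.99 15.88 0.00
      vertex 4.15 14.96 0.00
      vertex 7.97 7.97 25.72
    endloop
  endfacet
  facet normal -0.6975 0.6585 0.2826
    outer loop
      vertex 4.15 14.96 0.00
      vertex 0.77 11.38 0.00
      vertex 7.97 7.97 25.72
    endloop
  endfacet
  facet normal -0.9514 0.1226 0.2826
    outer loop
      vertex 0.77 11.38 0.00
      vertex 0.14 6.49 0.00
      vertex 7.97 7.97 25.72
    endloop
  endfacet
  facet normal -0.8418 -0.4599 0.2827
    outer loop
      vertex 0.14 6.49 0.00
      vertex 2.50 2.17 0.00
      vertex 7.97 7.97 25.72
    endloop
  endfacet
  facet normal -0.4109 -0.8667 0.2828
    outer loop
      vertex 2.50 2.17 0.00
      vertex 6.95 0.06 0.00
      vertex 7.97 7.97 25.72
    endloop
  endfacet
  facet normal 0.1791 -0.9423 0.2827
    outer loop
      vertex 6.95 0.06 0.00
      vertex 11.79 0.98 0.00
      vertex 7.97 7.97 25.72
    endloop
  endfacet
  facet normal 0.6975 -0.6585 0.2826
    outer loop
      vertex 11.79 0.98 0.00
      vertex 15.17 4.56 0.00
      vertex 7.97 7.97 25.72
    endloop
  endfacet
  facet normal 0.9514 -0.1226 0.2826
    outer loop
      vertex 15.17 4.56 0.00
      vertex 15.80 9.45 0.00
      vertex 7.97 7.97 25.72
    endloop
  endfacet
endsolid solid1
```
; perimeter-only toolpath
G21 ; units = mm
G90 ; absolute positioning
G28 ; home
; layer 1
G0 Z3.21
G0 X14.82 Y9.26
G1 X12.76 Y13.04
G1 X8.86 Y14.89
G1 X4.63 Y14.09
G1 X1.67 Y10.95
G1 X1.12 Y6.67
G1 X3.18 Y2.90
G1 X7.08 Y1.05
G1 X11.31 Y1.85
G1 X14.27 Y4.99
G1 X14.82 Y9.26
; layer 2
G0 Z6.43
G0 X13.84 Y9.08
G1 X12.07 Y12.32
G1 X8.73 Y13.90
G1 X5.11 Y13.21
G1 X2.57 Y10.53
G1 X2.10 Y6.86
G1 X3.87 Y3.62
G1 X7.21 Y2.04
G1 X10.83 Y2.73
G1 X13.37 Y5.41
G1 X13.84 Y9.08
; layer 3
G0 Z9.64
G0 X12.86 Y8.89
G1 X11.39 Y11.59
G1 X8.61 Y12.91
G1 X5.58 Y12.34
G1 X3.47 Y10.10
G1 X3.08 Y7.04
G1 X4.55 Y4.34
G1 X7.33 Y3.03
G1 X10.36 Y3.60
G1 X12.47 Y5.84
G1 X12.86 Y8.89
; layer 4
G0 Z12.86
G0 X11.88 Y8.71
G1 X10.71 Y10.87
G1 X8.48 Y11.93
G1 X6.06 Y11.46
G1 X4.37 Y9.68
G1 X4.05 Y7.23
G1 X5.23 Y5.07
G1 X7.46 Y4.01
G1 X9.88 Y4.47
G1 X11.57 Y6.26
G1 X11.88 Y8.71
; layer 5
G0 Z16.07
G0 X10.91 Y8.53
G1 X10.02 Y10.14
G1 X8.35 Y10.94
G1 X6.54 Y10.59
G1 X5.27 Y9.25
G1 X5.03 Y7.42
G1 X5.92 Y5.79
G1 X7.59 Y5.00
G1 X9.40 Y5.35
G1 X10.67 Y6.69
G1 X10.91 Y8.53
; layer 6
G0 Z19.29
G0 X9.93 Y8.34
G1 X9.34 Y9.42
G1 X8.22 Y9.95
G1 X7.02 Y9.72
G1 X6.17 Y8.82
G1 X6.01 Y7.60
G1 X6.60 Y6.52
G1 X7.71 Y5.99
G1 X8.93 Y6.22
G1 X9.77 Y7.12
G1 X9.93 Y8.34
; layer 7
G0 Z22.50
G0 X8.95 Y8.15
G1 X8.65 Y8.70
G1 X8.10 Y8.96
G1 X7.49 Y8.84
G1 X7.07 Y8.40
G1 X6.99 Y7.79
G1 X7.29 Y7.25
G1 X7.84 Y6.98
G1 X8.45 Y7.10
G1 X8.87 Y7.54
G1 X8.95 Y8.15
M2 ; end

The solid is a regular 10-sided pyramid, base circumscribed radius ≈ 7.97 mm, apex at z ≈ 25.7 mm. Slicing at Δz = 3.21 mm — 8 equal slices spanning the solid's height, so layer i sits at z = i·h/8 — gives 7 non-empty perimeters. Each is a 10-segment closed polygon; G0 lifts to the layer z and rapids to the start vertex, then G1 traces the edges. The cross-section shrinks linearly with z (the slice at the apex is degenerate and omitted).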